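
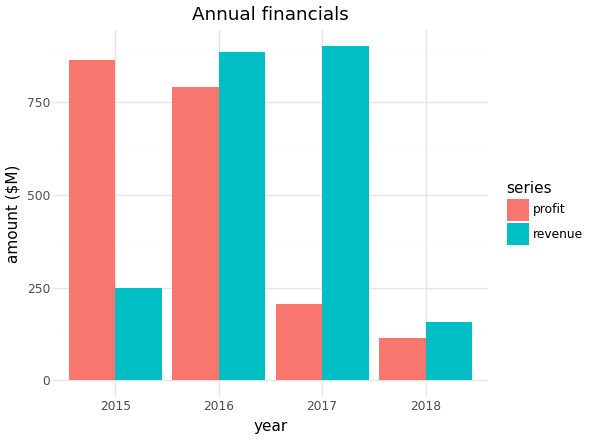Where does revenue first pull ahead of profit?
2016

2015: revenue ≈ 200 vs profit ≈ 900 (not yet); 2016: revenue ≈ 900 vs profit ≈ 800 (first crossover).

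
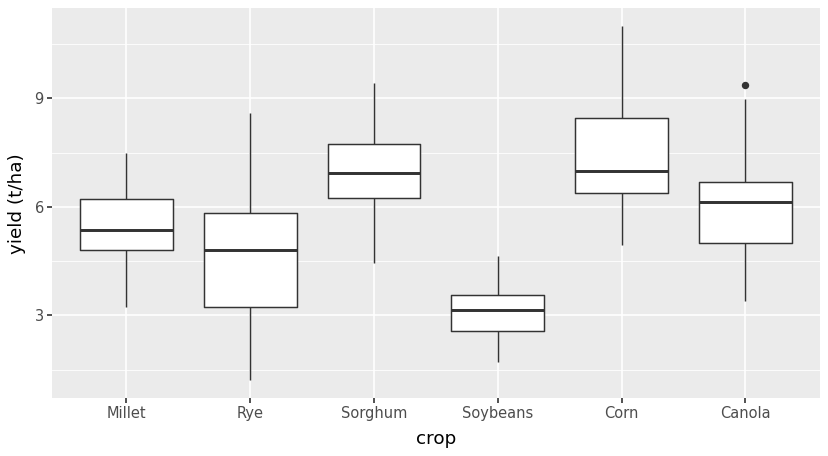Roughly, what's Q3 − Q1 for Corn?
Q3 ≈ 8.5, Q1 ≈ 6.5; IQR ≈ 2.0.

≈ 2.0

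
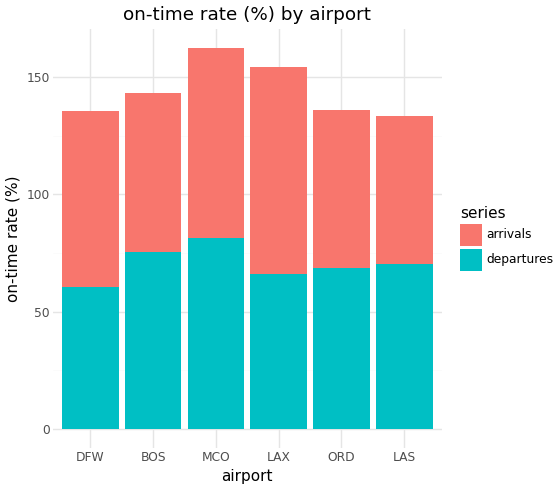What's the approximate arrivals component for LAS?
≈ 60

arrivals top ≈ 140, bottom ≈ 80; segment ≈ 60.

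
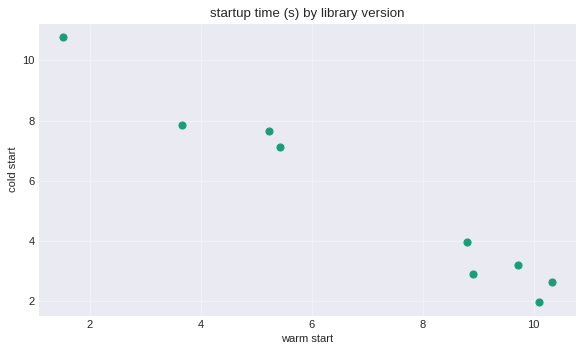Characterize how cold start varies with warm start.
negative, strong

Points are negatively correlated; strong (|r| ≈ 1.0).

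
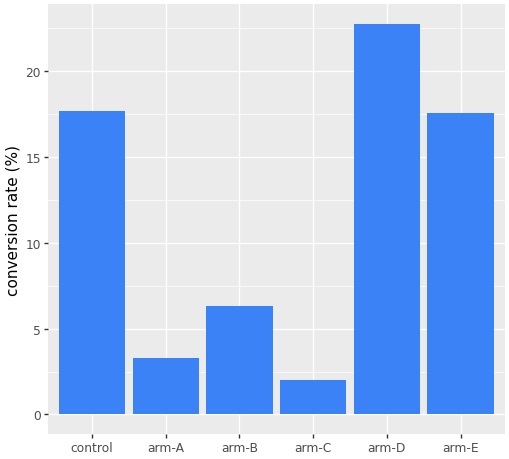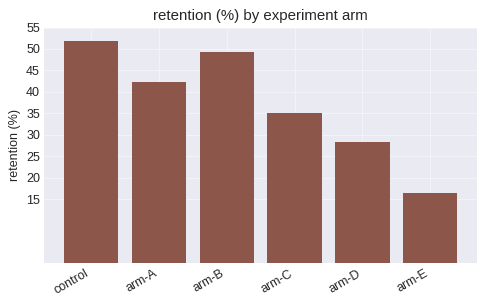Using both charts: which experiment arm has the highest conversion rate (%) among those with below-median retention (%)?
Chart 2 median retention (%) ≈ 40; below-median experiment arms: arm-C, arm-D, arm-E. Among those, arm-D has the highest conversion rate (%) (≈ 25).

arm-D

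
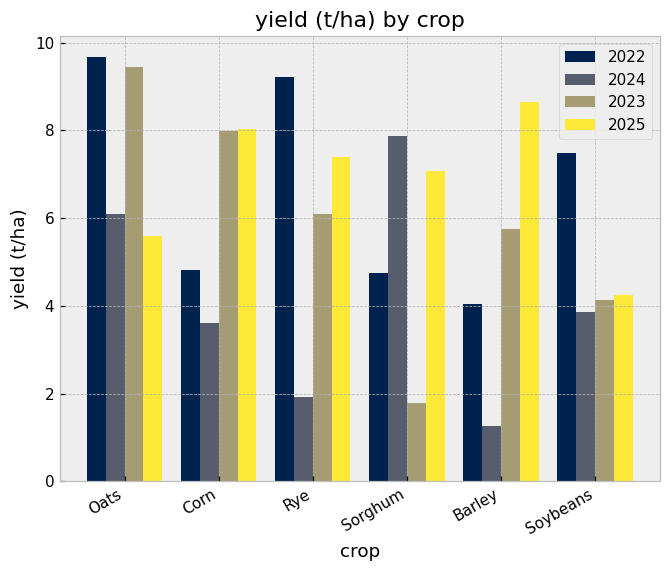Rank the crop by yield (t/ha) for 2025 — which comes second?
Top 3 for 2025: Barley ≈ 9, Corn ≈ 8, Rye ≈ 7.

Corn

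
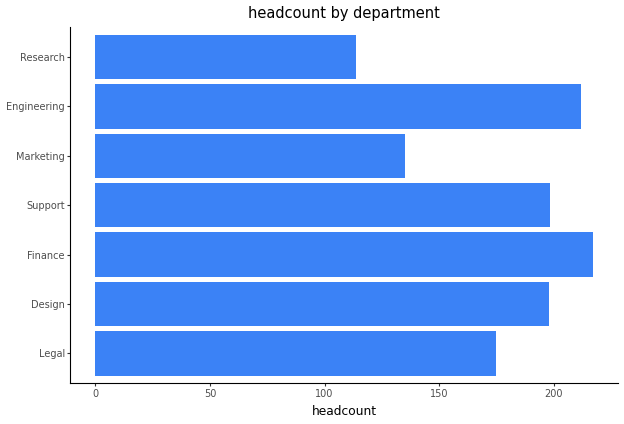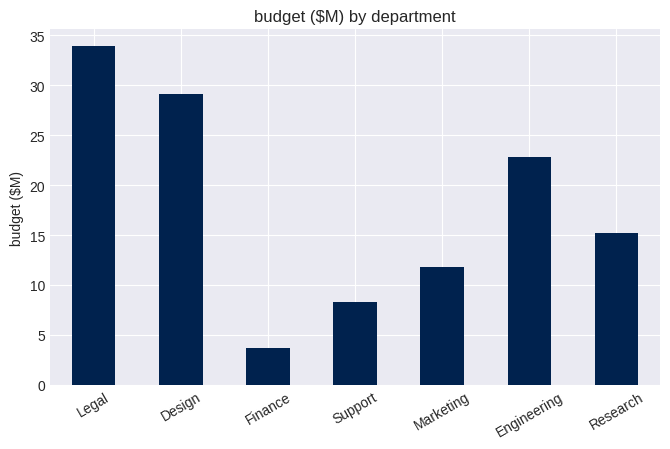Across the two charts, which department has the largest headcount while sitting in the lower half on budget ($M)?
Chart 2 median budget ($M) ≈ 15; below-median departments: Finance, Support, Marketing. Among those, Finance has the highest headcount (≈ 220).

Finance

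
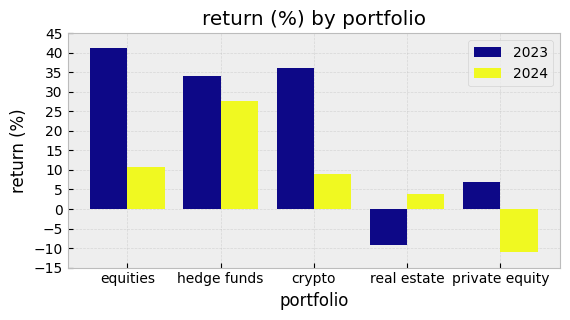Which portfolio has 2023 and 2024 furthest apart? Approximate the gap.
equities, ≈ 30 %

equities: 2023 ≈ 40, 2024 ≈ 10 → gap ≈ 30. Next-largest (crypto) is only ≈ 25.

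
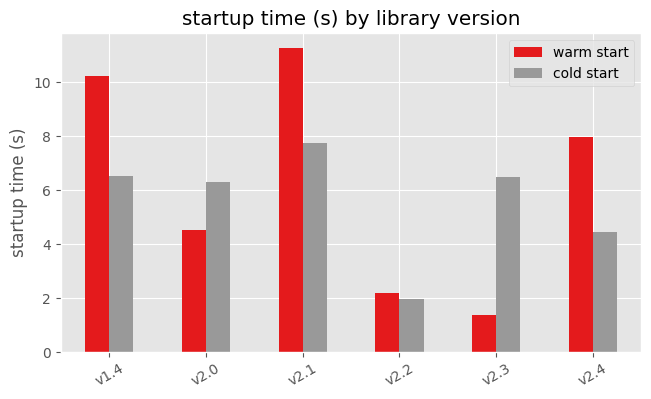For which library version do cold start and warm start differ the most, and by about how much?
v2.3, ≈ 5 s

v2.3: cold start ≈ 6, warm start ≈ 1 → gap ≈ 5. Next-largest (v1.4) is only ≈ 3.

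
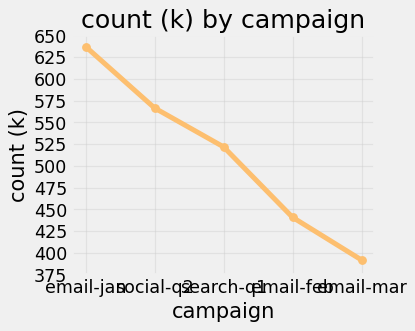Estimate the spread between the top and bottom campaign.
≈ 225

Max email-jan ≈ 625, min email-mar ≈ 400; range ≈ 225.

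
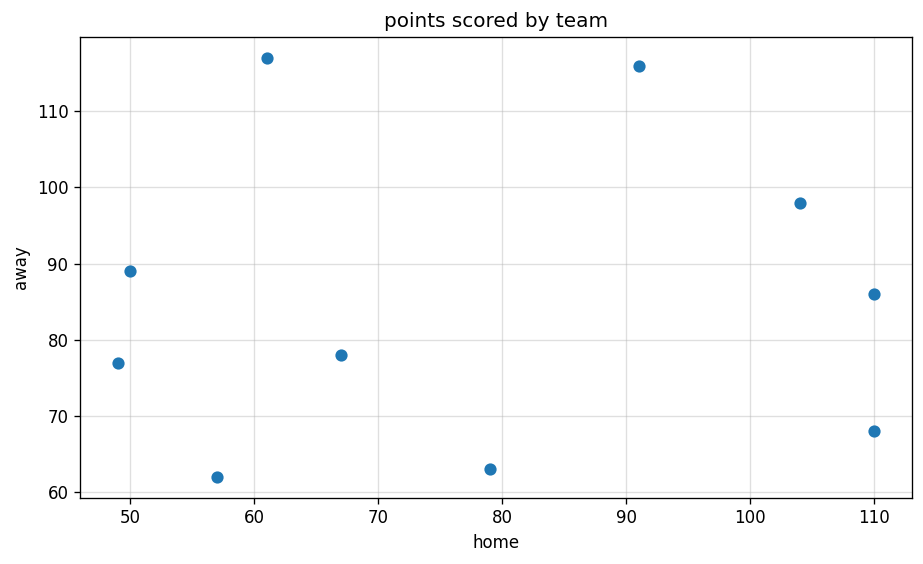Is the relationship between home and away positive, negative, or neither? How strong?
Points are roughly uncorrelated; weak (|r| ≈ 0.1).

no clear correlation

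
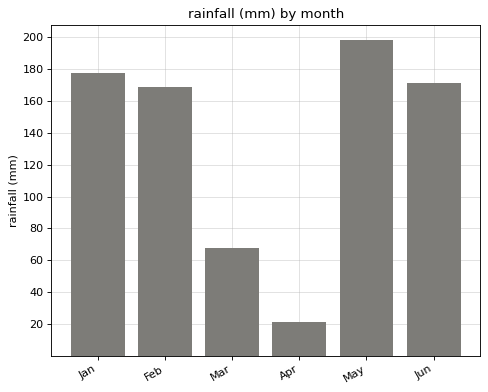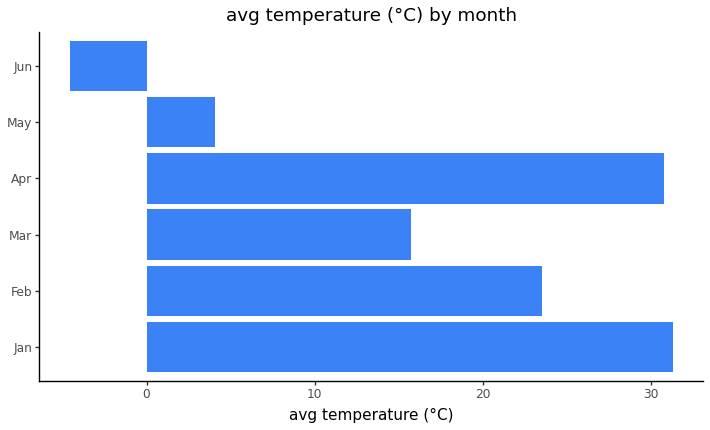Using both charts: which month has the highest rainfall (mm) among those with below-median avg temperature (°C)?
May

Chart 2 median avg temperature (°C) ≈ 20; below-median months: Mar, May, Jun. Among those, May has the highest rainfall (mm) (≈ 200).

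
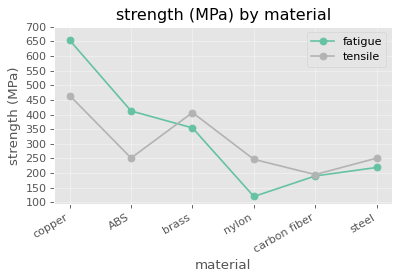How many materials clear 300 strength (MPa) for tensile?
Above 300: copper, brass.

2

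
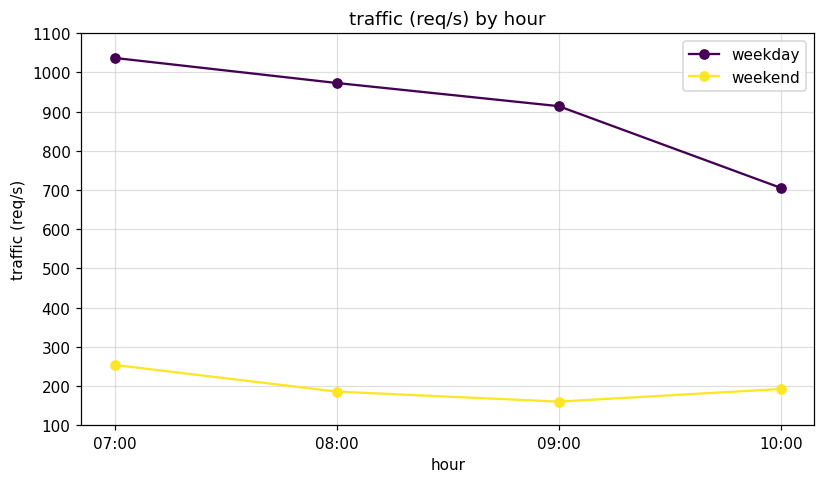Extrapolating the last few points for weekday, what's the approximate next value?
Last three: 1000, 900, 700 → slope ≈ -150/step → next ≈ 550.

≈ 550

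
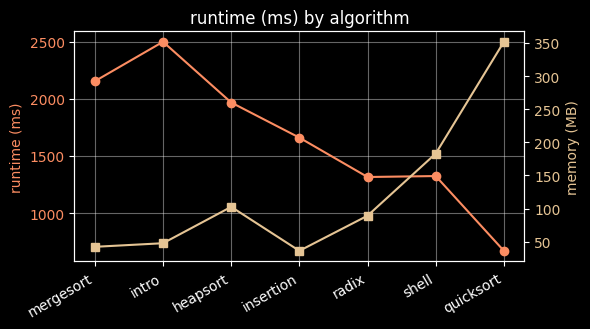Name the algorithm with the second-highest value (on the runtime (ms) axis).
mergesort

Top 3 (on the runtime (ms) axis): intro ≈ 2400, mergesort ≈ 2200, heapsort ≈ 2000.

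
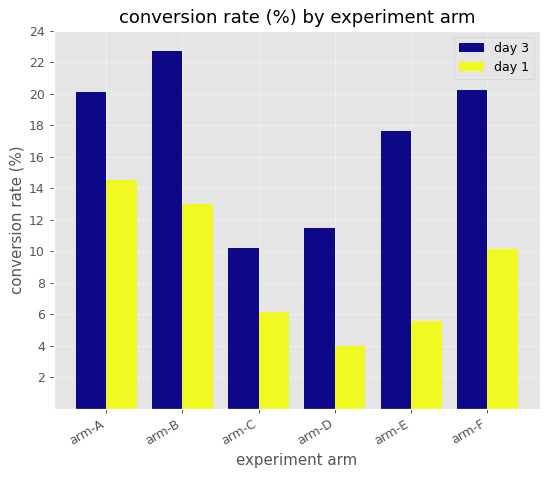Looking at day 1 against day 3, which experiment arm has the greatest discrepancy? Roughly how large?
arm-E: day 1 ≈ 6, day 3 ≈ 18 → gap ≈ 12. Next-largest (arm-F) is only ≈ 10.

arm-E, ≈ 12 %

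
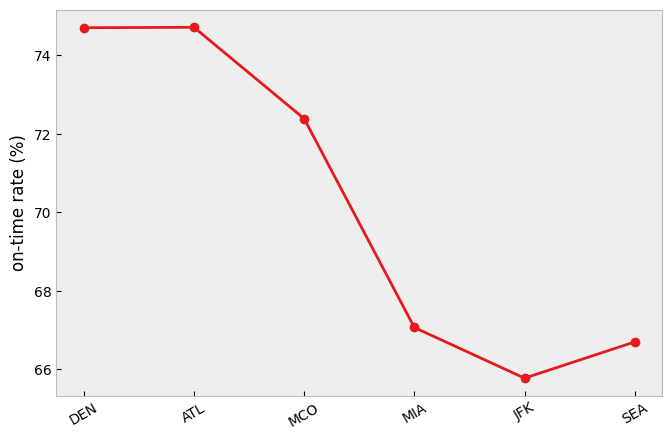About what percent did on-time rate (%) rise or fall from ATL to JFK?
≈ -12%

ATL ≈ 75, JFK ≈ 66; (66 − 75) / 75 ≈ -12%.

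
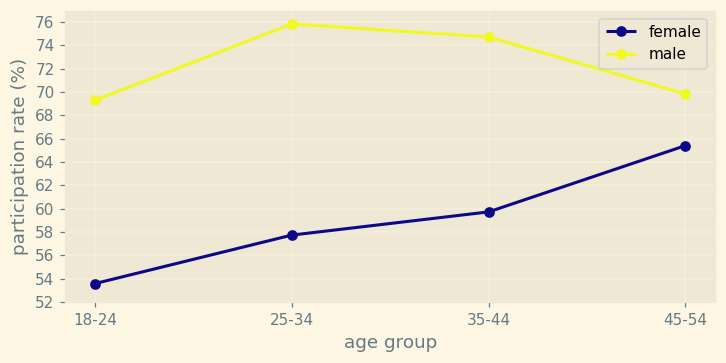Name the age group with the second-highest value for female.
Top 3 for female: 45-54 ≈ 66, 35-44 ≈ 60, 25-34 ≈ 58.

35-44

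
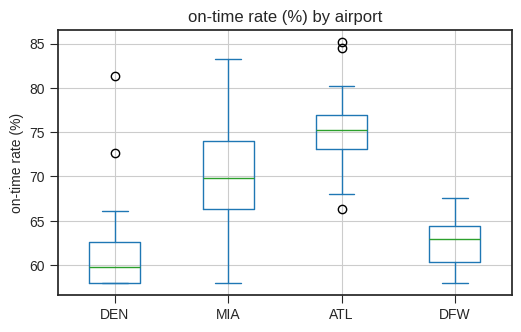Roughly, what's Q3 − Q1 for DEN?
≈ 4

Q3 ≈ 62, Q1 ≈ 58; IQR ≈ 4.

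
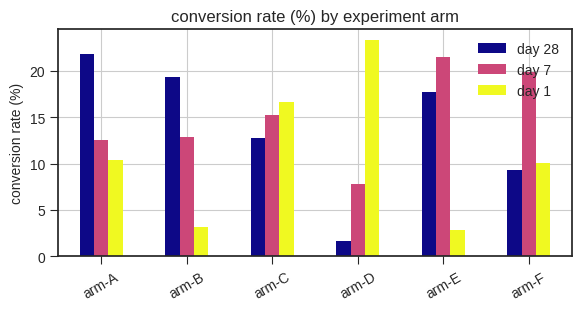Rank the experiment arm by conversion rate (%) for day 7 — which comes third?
arm-C

Top 4 for day 7: arm-E ≈ 22, arm-F ≈ 20, arm-C ≈ 16, arm-B ≈ 12.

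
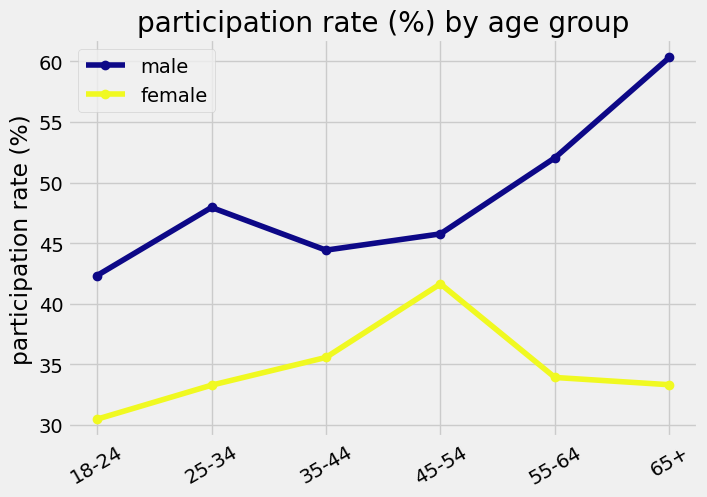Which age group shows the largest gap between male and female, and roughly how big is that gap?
65+: male ≈ 60, female ≈ 35 → gap ≈ 25. Next-largest (55-64) is only ≈ 15.

65+, ≈ 25 %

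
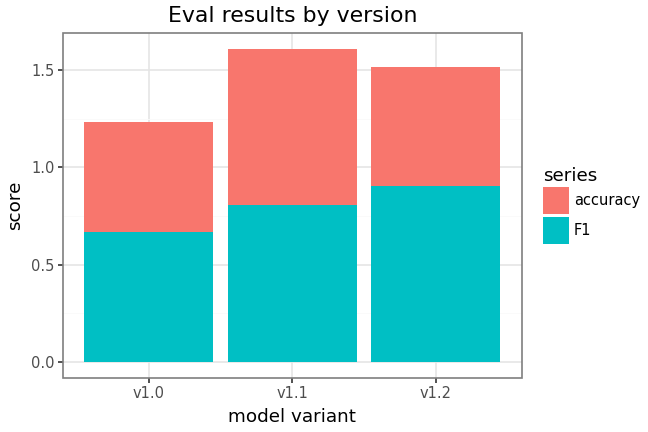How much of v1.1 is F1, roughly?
F1 top ≈ 0.8, bottom ≈ 0.0; segment ≈ 0.8.

≈ 0.8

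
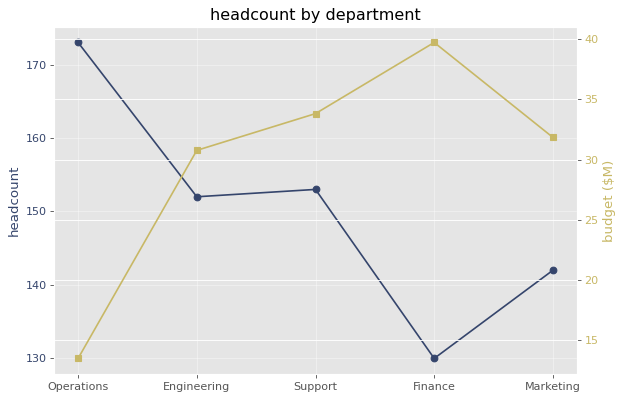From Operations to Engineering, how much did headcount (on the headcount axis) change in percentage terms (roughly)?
Operations ≈ 175, Engineering ≈ 150; (150 − 175) / 175 ≈ -14.3%.

≈ -14.3%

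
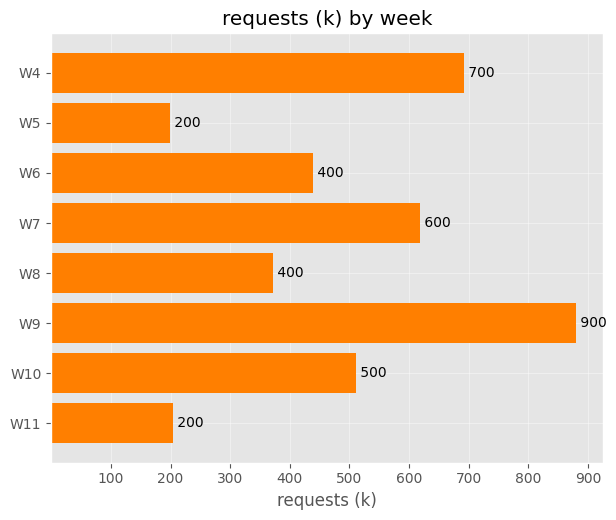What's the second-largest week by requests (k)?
W4

Top 3: W9 ≈ 900, W4 ≈ 700, W7 ≈ 600.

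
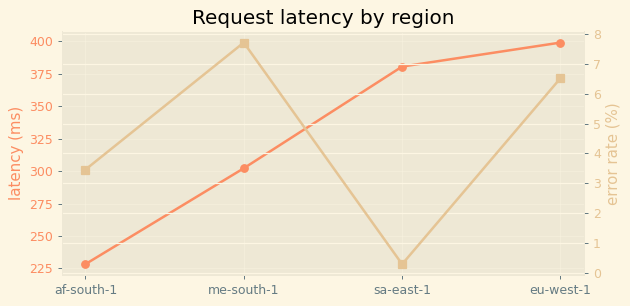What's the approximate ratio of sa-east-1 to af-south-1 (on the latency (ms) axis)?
≈ 1.73×

sa-east-1 ≈ 380, af-south-1 ≈ 220; 380/220 ≈ 1.73.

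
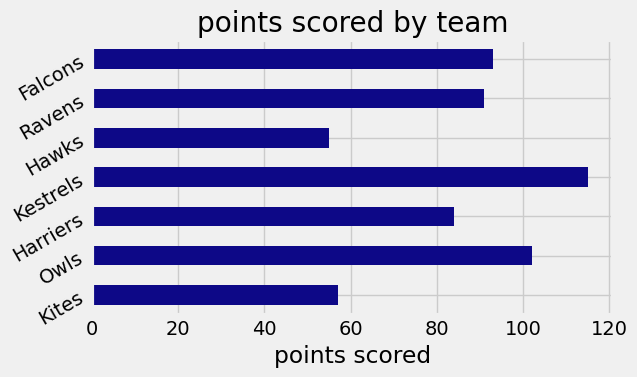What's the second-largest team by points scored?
Top 3: Kestrels ≈ 120, Owls ≈ 100, Falcons ≈ 90.

Owls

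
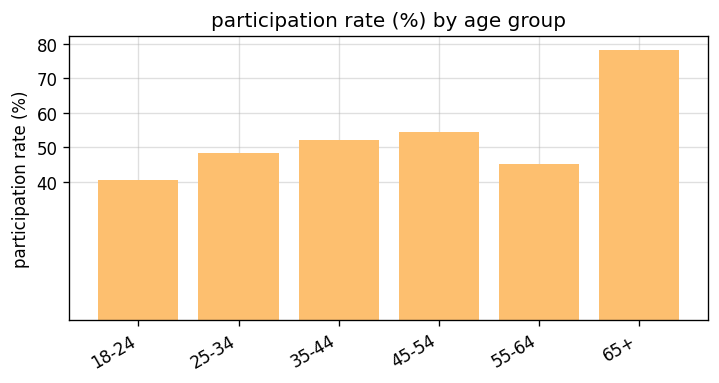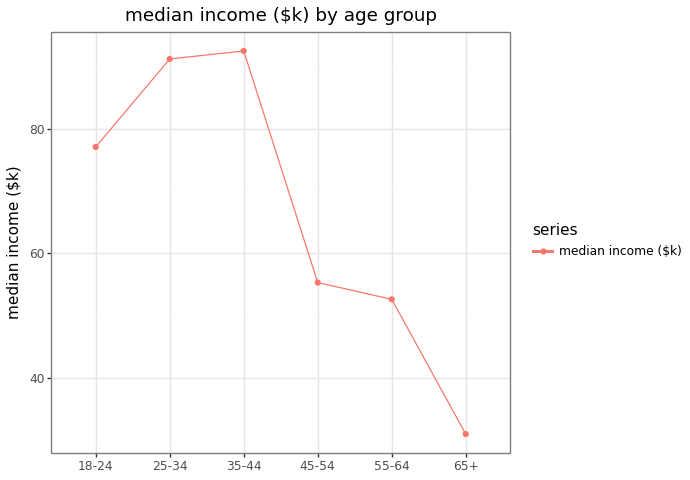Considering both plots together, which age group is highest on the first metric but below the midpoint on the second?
65+

Chart 2 median median income ($k) ≈ 70; below-median age groups: 45-54, 55-64, 65+. Among those, 65+ has the highest participation rate (%) (≈ 80).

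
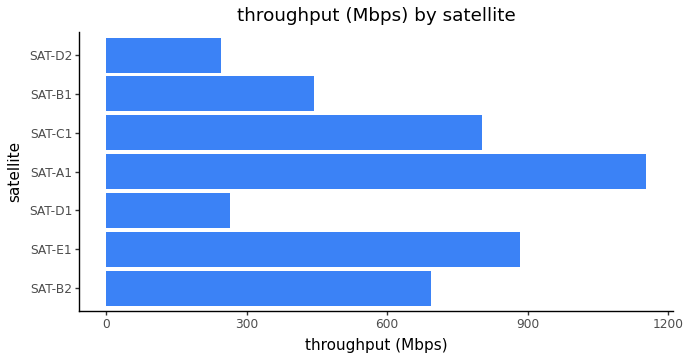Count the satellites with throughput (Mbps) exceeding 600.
4

Above 600: SAT-B2, SAT-E1, SAT-A1, SAT-C1.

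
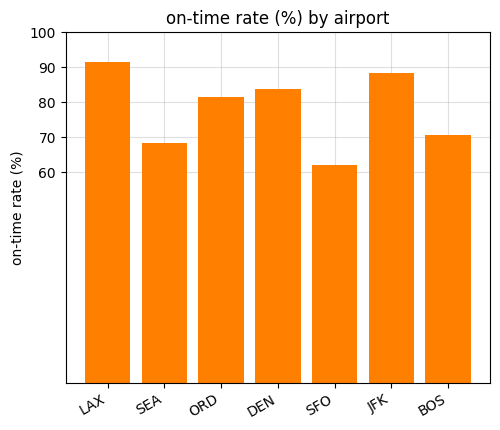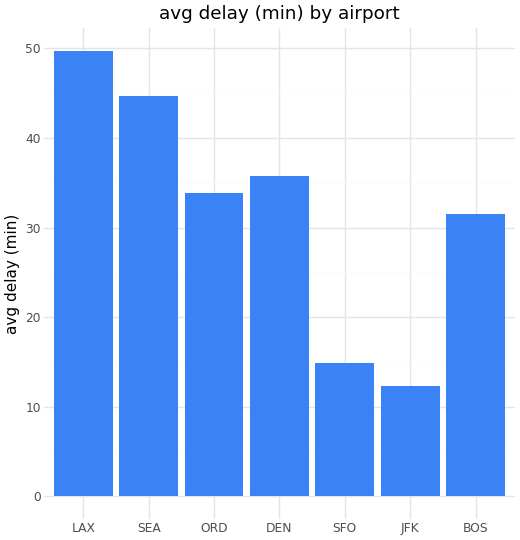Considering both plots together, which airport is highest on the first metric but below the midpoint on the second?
JFK

Chart 2 median avg delay (min) ≈ 35; below-median airports: SFO, JFK, BOS. Among those, JFK has the highest on-time rate (%) (≈ 90).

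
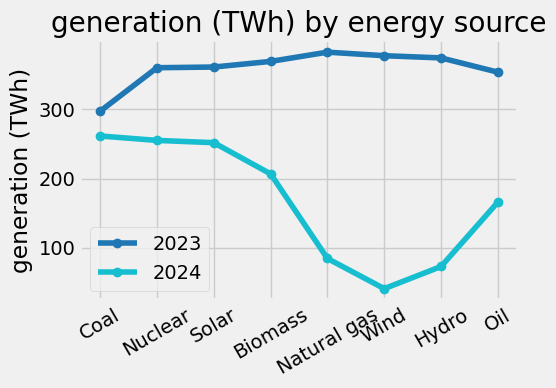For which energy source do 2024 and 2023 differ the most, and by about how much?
Wind, ≈ 350 TWh

Wind: 2024 ≈ 50, 2023 ≈ 400 → gap ≈ 350. Next-largest (Hydro) is only ≈ 300.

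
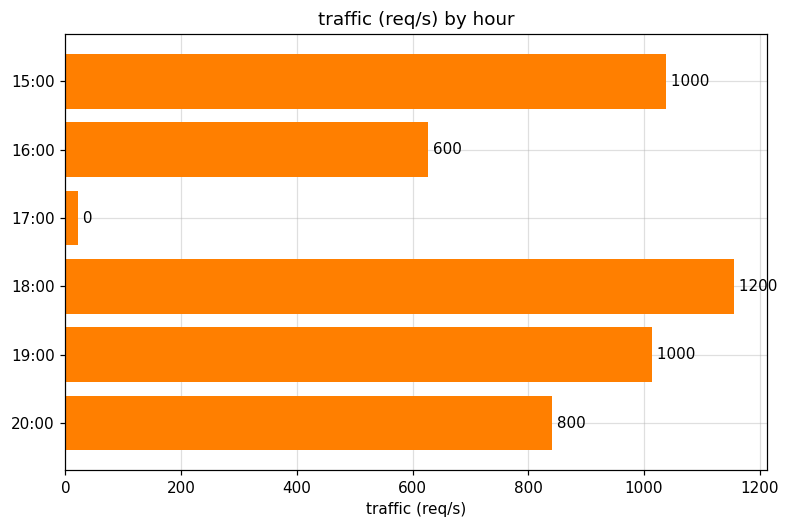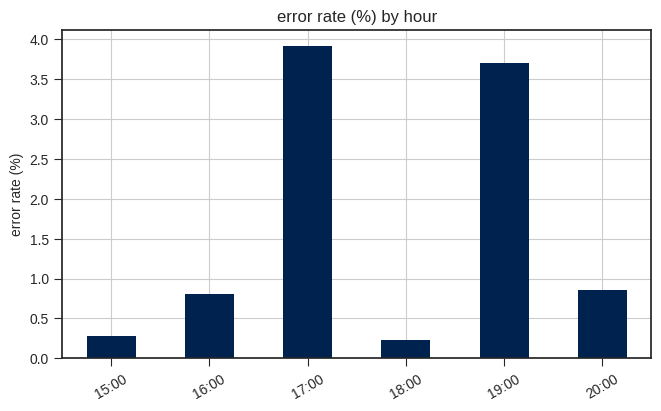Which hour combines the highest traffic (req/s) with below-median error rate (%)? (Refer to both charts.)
Chart 2 median error rate (%) ≈ 1; below-median hours: 15:00, 16:00, 18:00. Among those, 18:00 has the highest traffic (req/s) (≈ 1200).

18:00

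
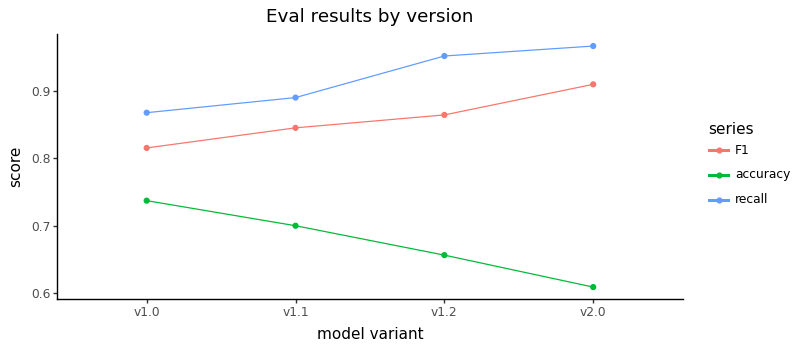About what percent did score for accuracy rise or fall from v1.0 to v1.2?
v1.0 ≈ 0.75, v1.2 ≈ 0.65; (0.65 − 0.75) / 0.75 ≈ -13.3%.

≈ -13.3%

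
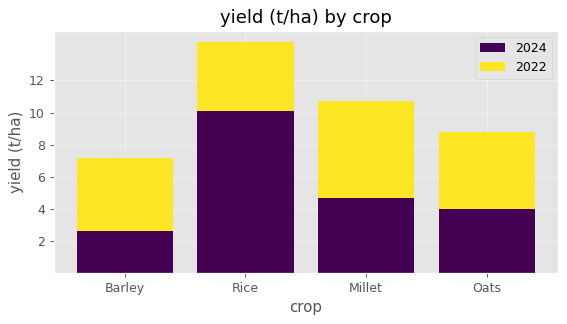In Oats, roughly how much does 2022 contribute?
≈ 4

2022 top ≈ 8, bottom ≈ 4; segment ≈ 4.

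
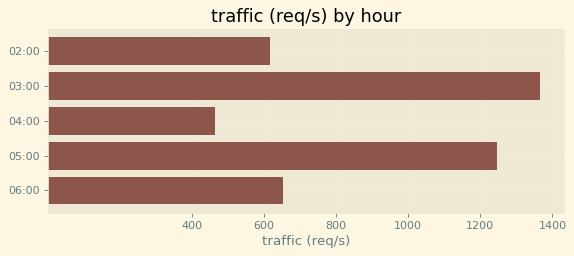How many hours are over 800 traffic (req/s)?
Above 800: 03:00, 05:00.

2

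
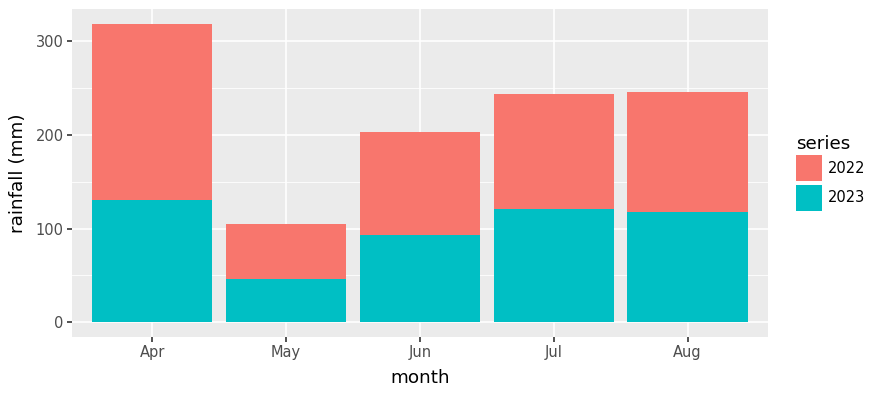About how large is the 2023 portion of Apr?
2023 top ≈ 150, bottom ≈ 0; segment ≈ 150.

≈ 150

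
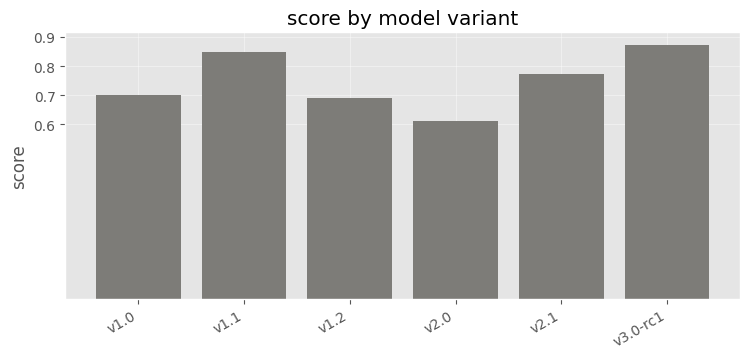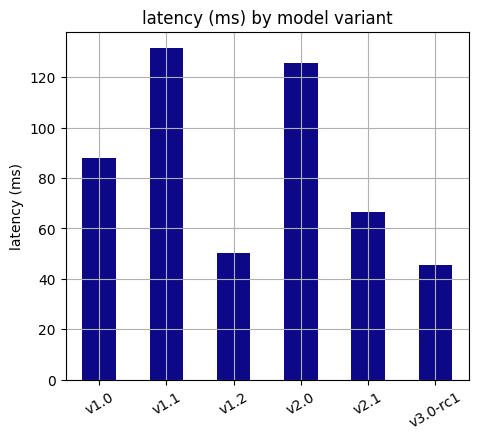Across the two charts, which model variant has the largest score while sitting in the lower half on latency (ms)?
v3.0-rc1

Chart 2 median latency (ms) ≈ 80; below-median model variants: v1.2, v2.1, v3.0-rc1. Among those, v3.0-rc1 has the highest score (≈ 0.9).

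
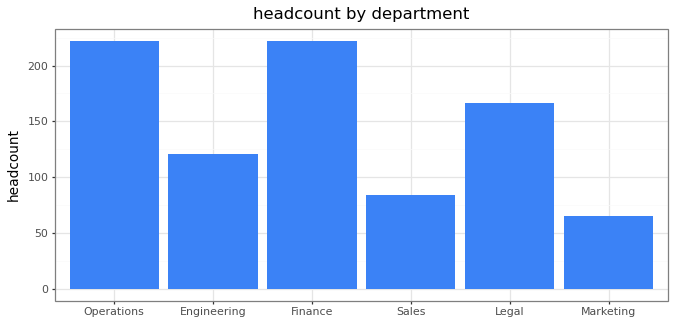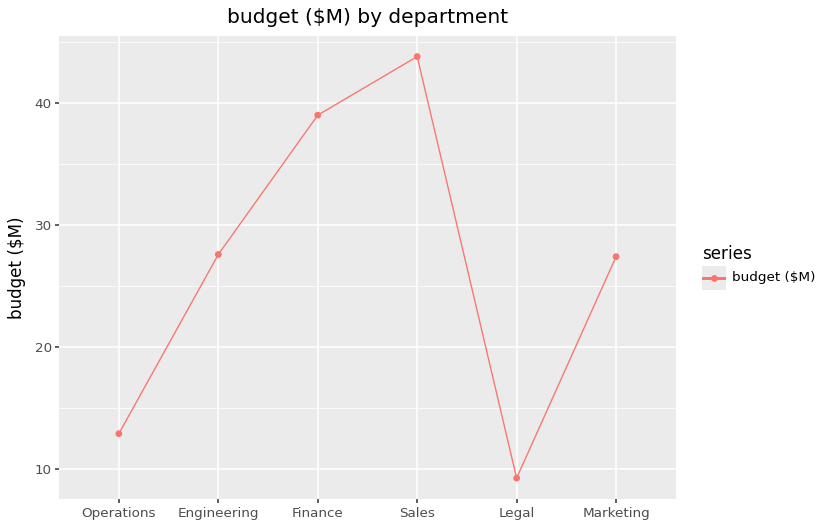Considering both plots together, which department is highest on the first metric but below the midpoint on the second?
Chart 2 median budget ($M) ≈ 30; below-median departments: Operations, Legal, Marketing. Among those, Operations has the highest headcount (≈ 225).

Operations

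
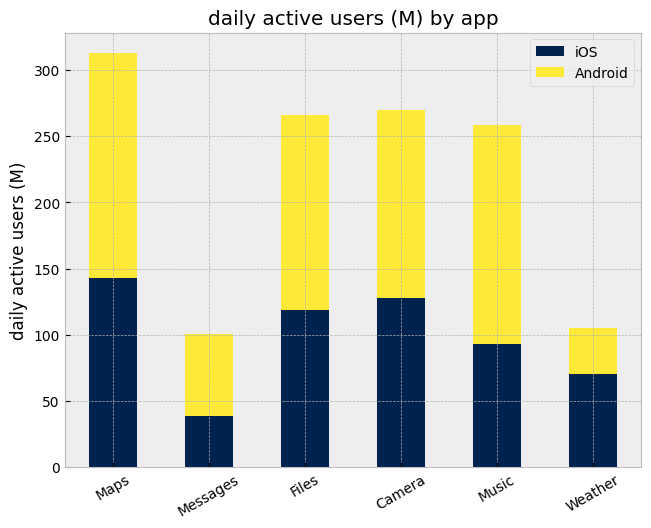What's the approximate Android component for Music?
≈ 150

Android top ≈ 250, bottom ≈ 100; segment ≈ 150.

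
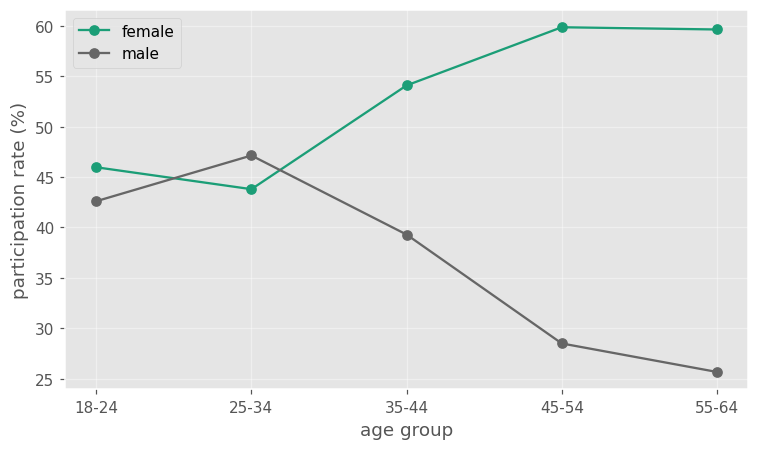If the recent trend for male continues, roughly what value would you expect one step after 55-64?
≈ 17.5

Last three: 40, 30, 25 → slope ≈ -7.5/step → next ≈ 17.5.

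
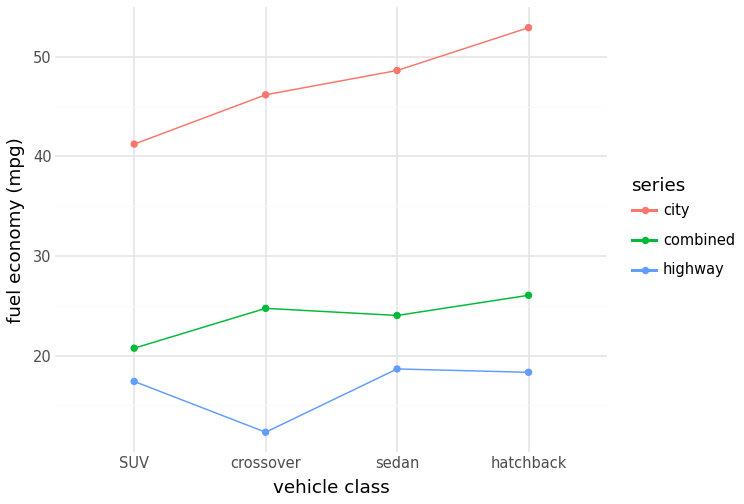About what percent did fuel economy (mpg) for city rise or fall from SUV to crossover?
≈ +12.5%

SUV ≈ 40, crossover ≈ 45; (45 − 40) / 40 ≈ +12.5%.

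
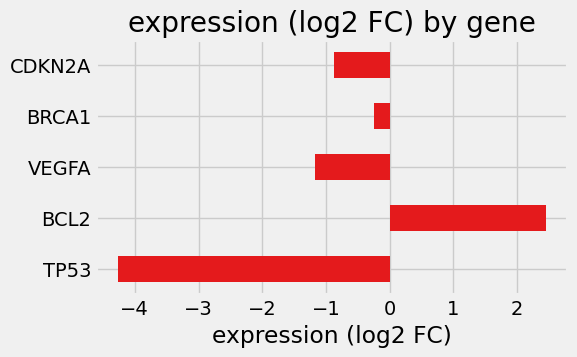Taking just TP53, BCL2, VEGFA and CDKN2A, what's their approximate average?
(-4 + 2 + -1 + -1) / 4 ≈ -1.

≈ -1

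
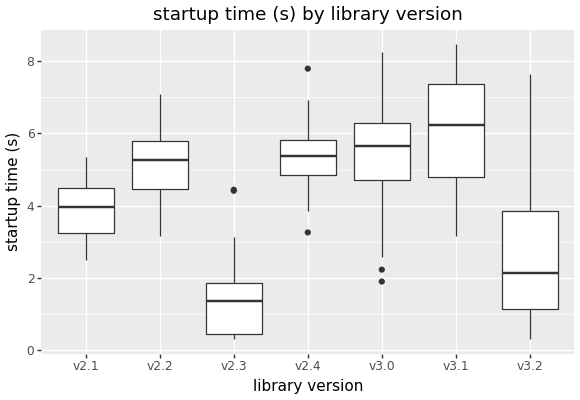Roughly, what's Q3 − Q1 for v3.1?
≈ 2.5

Q3 ≈ 7.5, Q1 ≈ 5.0; IQR ≈ 2.5.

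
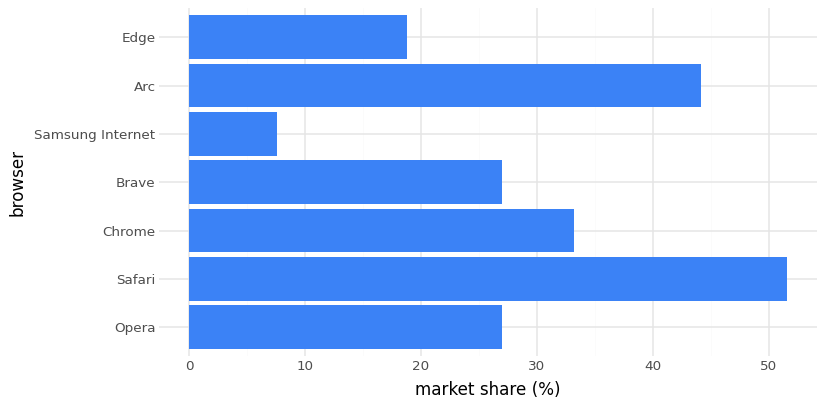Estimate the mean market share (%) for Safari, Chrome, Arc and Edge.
≈ 38

(50 + 35 + 45 + 20) / 4 ≈ 38.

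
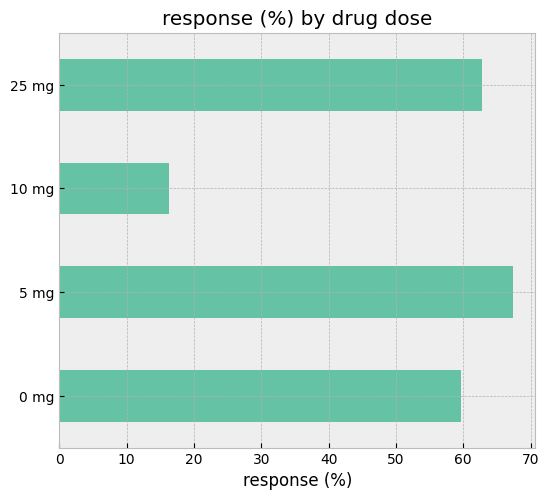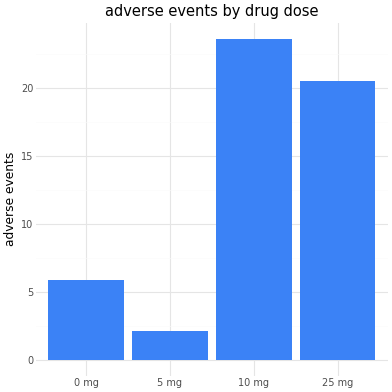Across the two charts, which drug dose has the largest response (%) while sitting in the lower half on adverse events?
5 mg

Chart 2 median adverse events ≈ 15; below-median drug doses: 0 mg, 5 mg. Among those, 5 mg has the highest response (%) (≈ 70).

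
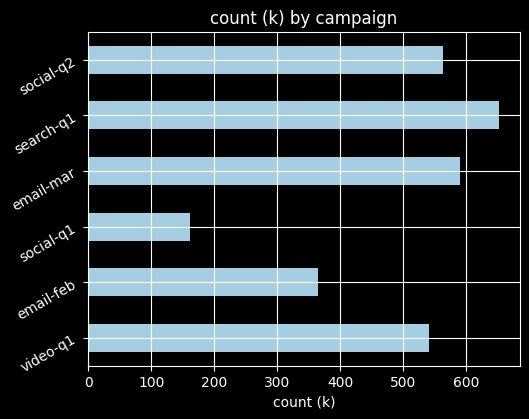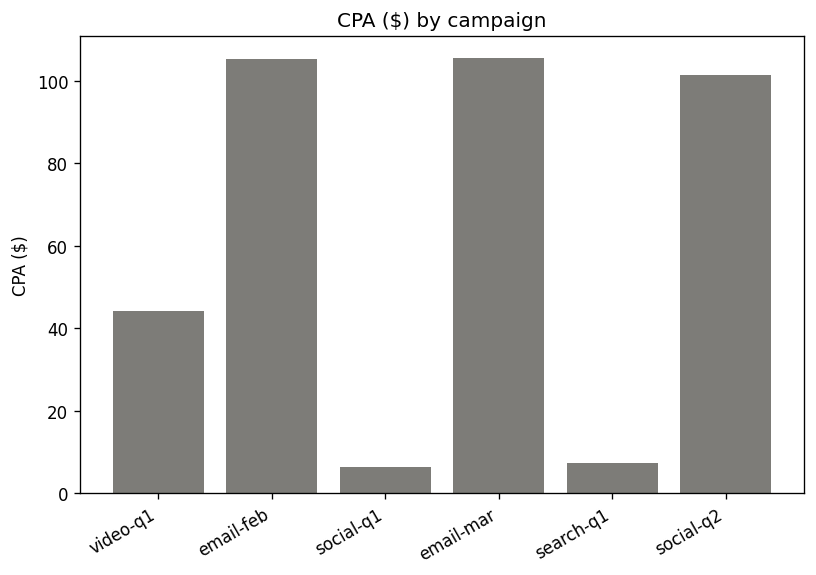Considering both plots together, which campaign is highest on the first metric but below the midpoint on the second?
Chart 2 median CPA ($) ≈ 70; below-median campaigns: video-q1, social-q1, search-q1. Among those, search-q1 has the highest count (k) (≈ 700).

search-q1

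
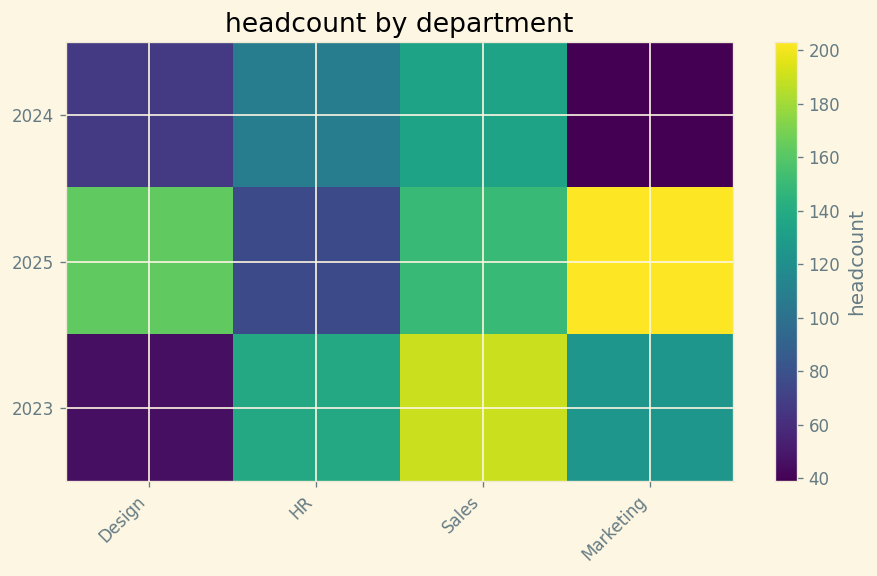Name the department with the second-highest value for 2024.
Top 3 for 2024: Sales ≈ 140, HR ≈ 100, Design ≈ 60.

HR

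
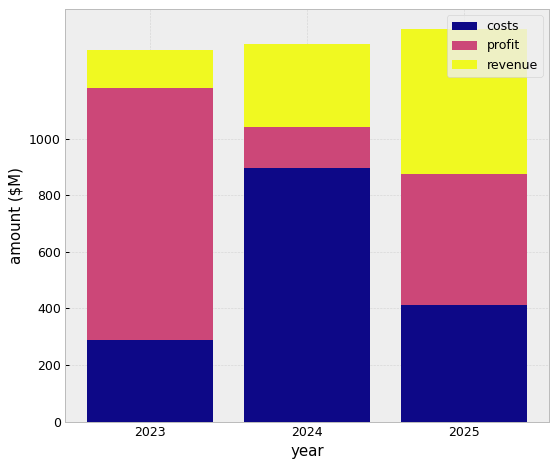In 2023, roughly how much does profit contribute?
≈ 1000

profit top ≈ 1200, bottom ≈ 200; segment ≈ 1000.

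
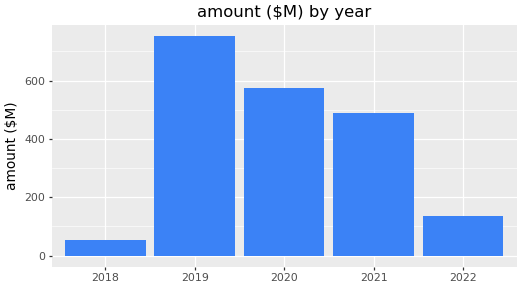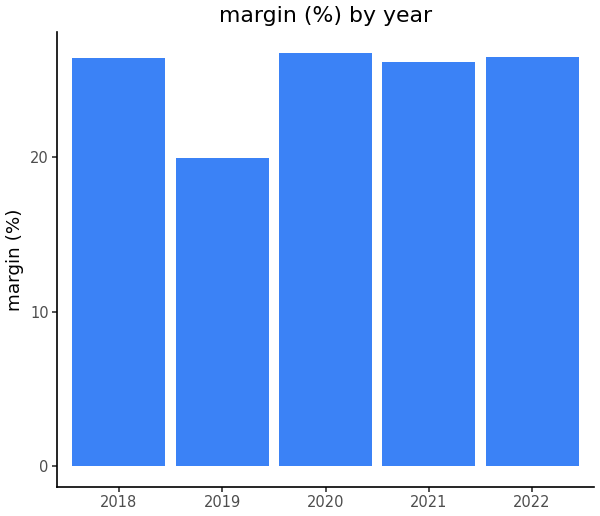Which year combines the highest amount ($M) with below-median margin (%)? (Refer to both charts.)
2019

Chart 2 median margin (%) ≈ 25; below-median years: 2019, 2021. Among those, 2019 has the highest amount ($M) (≈ 800).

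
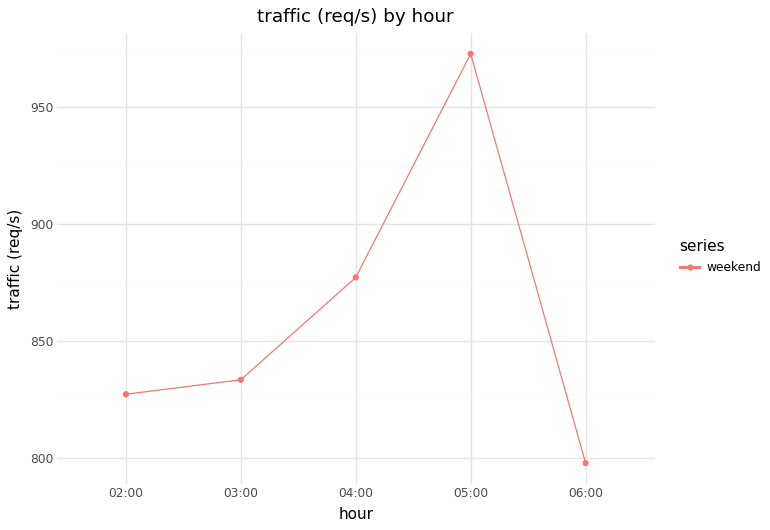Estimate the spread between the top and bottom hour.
≈ 180

Max 05:00 ≈ 980, min 06:00 ≈ 800; range ≈ 180.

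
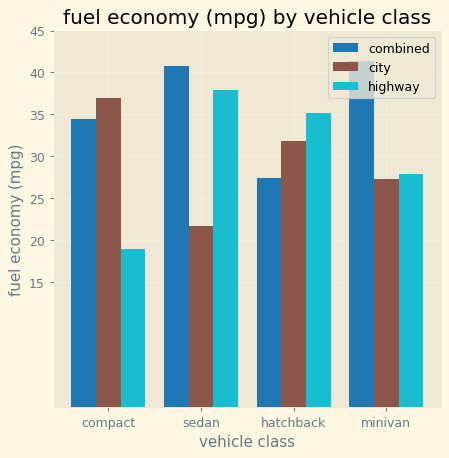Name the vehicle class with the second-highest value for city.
hatchback

Top 3 for city: compact ≈ 35, hatchback ≈ 30, minivan ≈ 25.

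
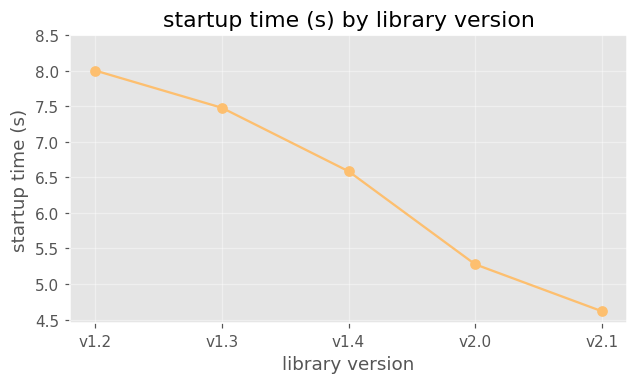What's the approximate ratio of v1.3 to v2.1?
v1.3 ≈ 7.5, v2.1 ≈ 4.5; 7.5/4.5 ≈ 1.67.

≈ 1.67×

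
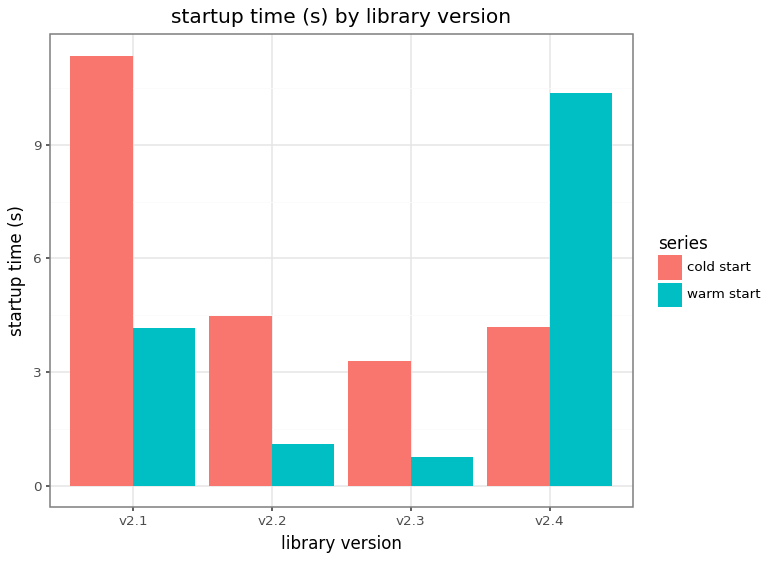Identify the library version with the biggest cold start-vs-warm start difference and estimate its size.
v2.1, ≈ 7 s

v2.1: cold start ≈ 11, warm start ≈ 4 → gap ≈ 7. Next-largest (v2.4) is only ≈ 6.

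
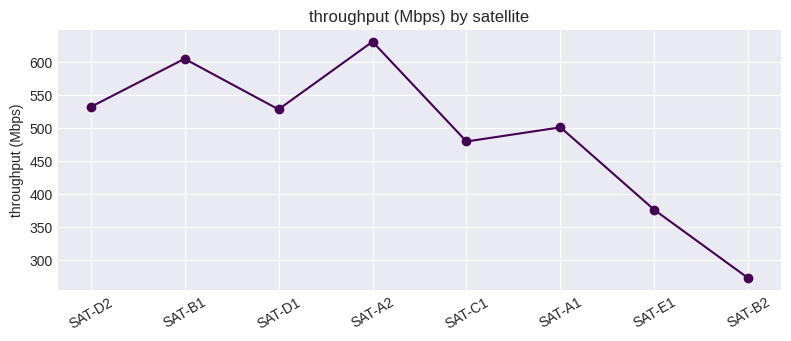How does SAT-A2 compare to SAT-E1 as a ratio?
SAT-A2 ≈ 650, SAT-E1 ≈ 400; 650/400 ≈ 1.62.

≈ 1.62×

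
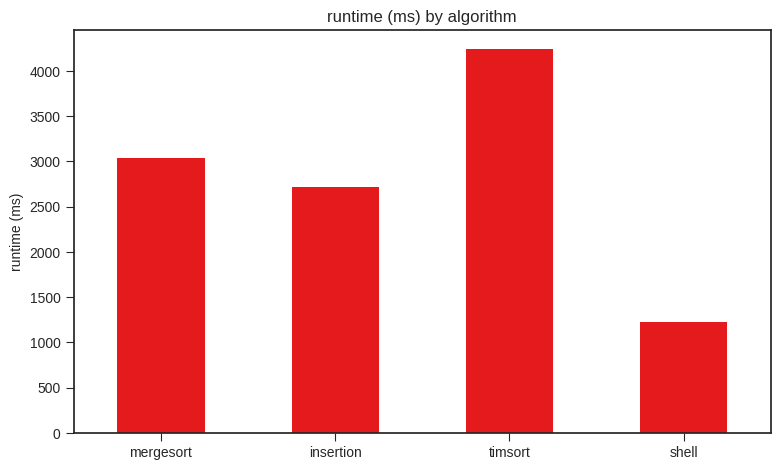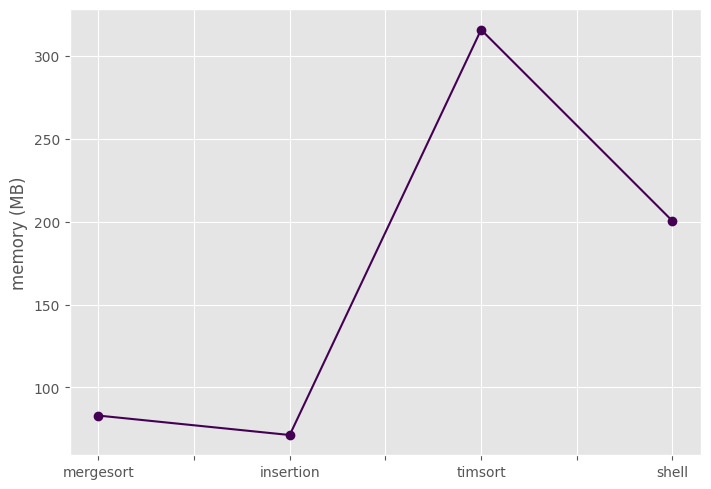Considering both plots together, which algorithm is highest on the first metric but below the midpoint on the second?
Chart 2 median memory (MB) ≈ 150; below-median algorithms: mergesort, insertion. Among those, mergesort has the highest runtime (ms) (≈ 3000).

mergesort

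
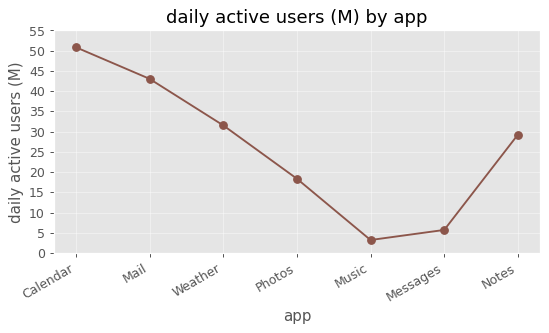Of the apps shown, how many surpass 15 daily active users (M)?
5

Above 15: Calendar, Mail, Weather, Photos, Notes.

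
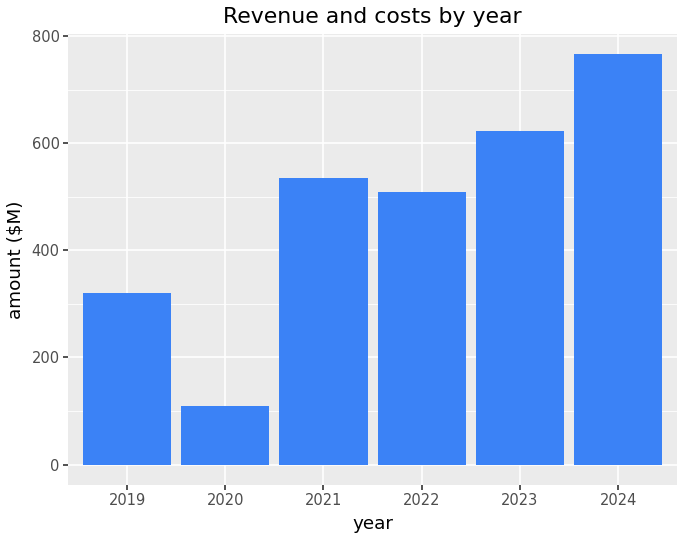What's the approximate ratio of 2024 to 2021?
2024 ≈ 800, 2021 ≈ 500; 800/500 ≈ 1.6.

≈ 1.6×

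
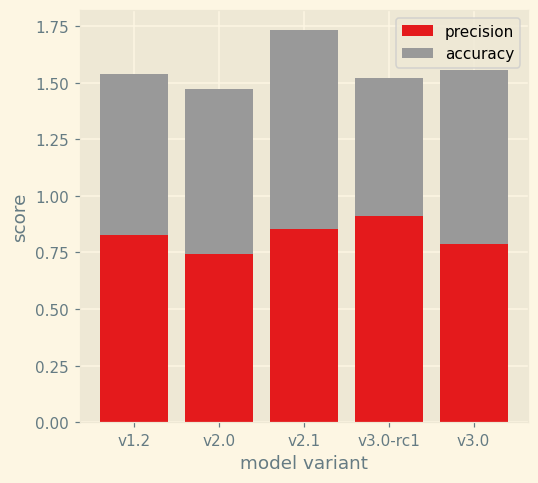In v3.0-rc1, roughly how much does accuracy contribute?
accuracy top ≈ 1.6, bottom ≈ 1.0; segment ≈ 0.6.

≈ 0.6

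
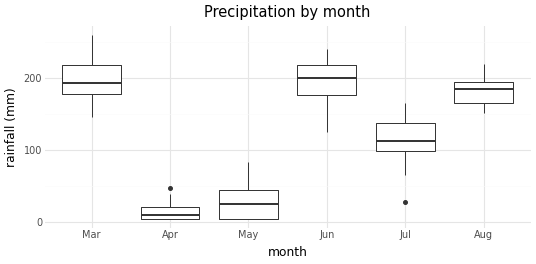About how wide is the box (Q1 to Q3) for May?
Q3 ≈ 40, Q1 ≈ 0; IQR ≈ 40.

≈ 40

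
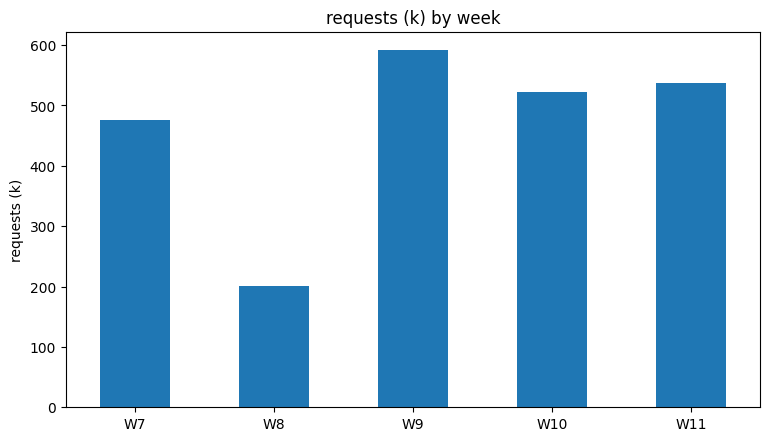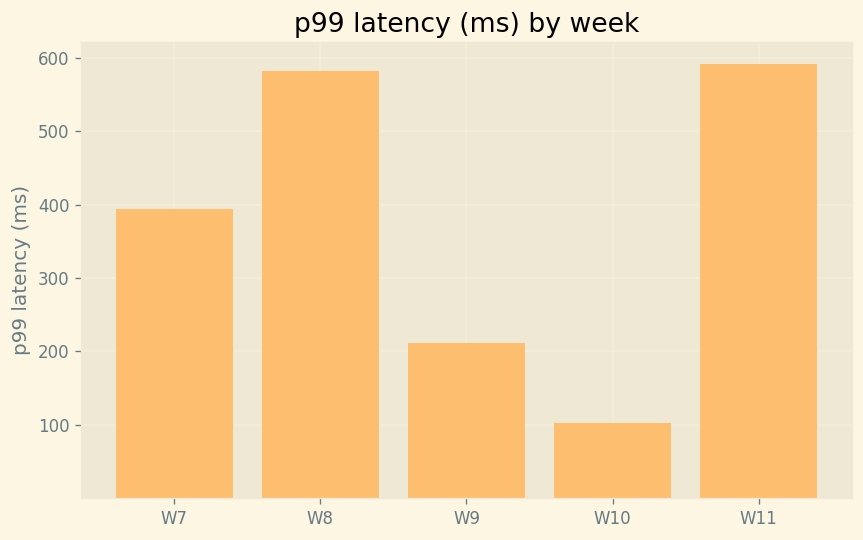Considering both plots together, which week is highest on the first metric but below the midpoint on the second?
W9

Chart 2 median p99 latency (ms) ≈ 400; below-median weeks: W9, W10. Among those, W9 has the highest requests (k) (≈ 600).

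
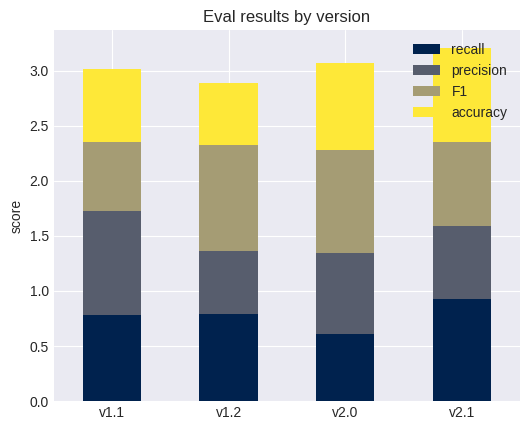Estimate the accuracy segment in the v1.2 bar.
accuracy top ≈ 3.0, bottom ≈ 2.5; segment ≈ 0.5.

≈ 0.5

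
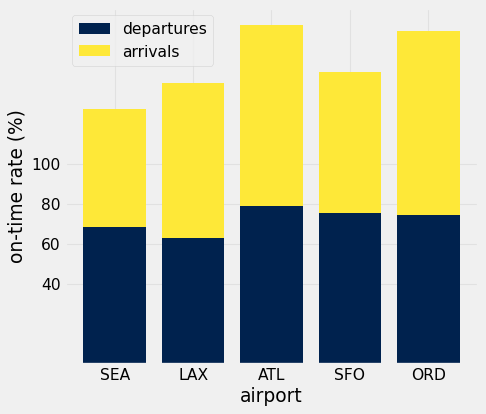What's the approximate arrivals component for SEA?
≈ 60

arrivals top ≈ 120, bottom ≈ 60; segment ≈ 60.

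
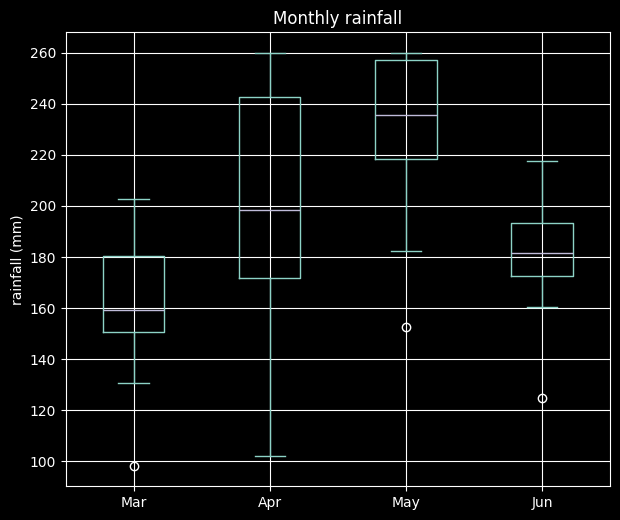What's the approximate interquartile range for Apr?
≈ 70

Q3 ≈ 240, Q1 ≈ 170; IQR ≈ 70.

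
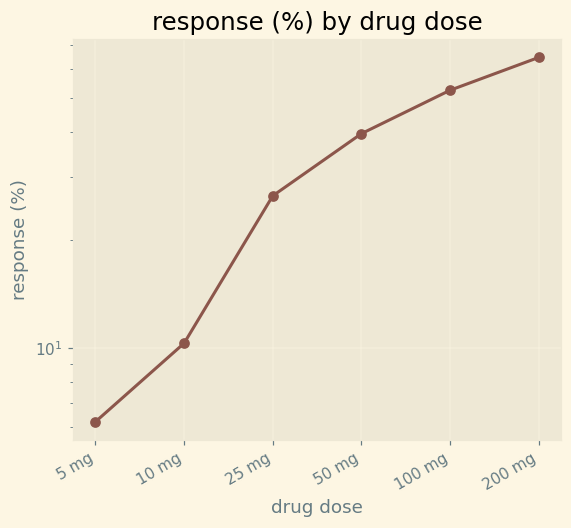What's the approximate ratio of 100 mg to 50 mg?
≈ 1.25×

100 mg ≈ 50, 50 mg ≈ 40; 50/40 ≈ 1.25.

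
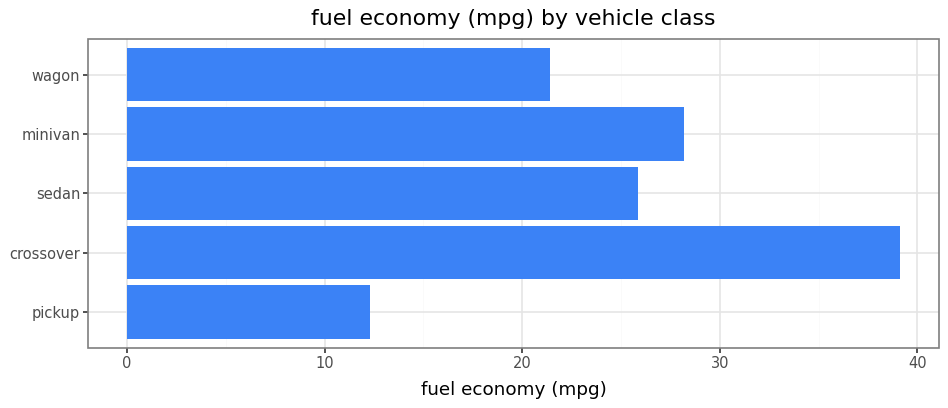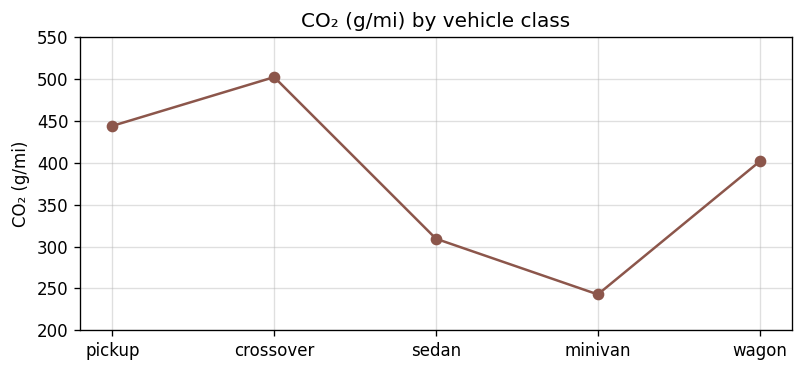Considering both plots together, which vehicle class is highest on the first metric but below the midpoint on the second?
Chart 2 median CO₂ (g/mi) ≈ 400; below-median vehicle classes: sedan, minivan. Among those, minivan has the highest fuel economy (mpg) (≈ 30).

minivan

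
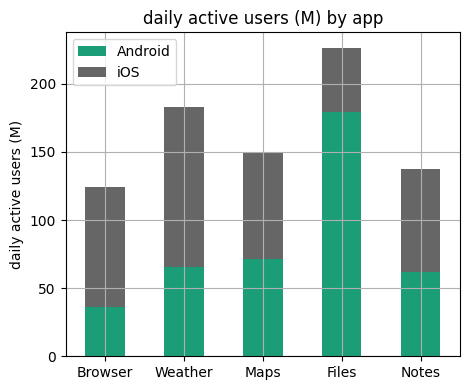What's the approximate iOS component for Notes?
iOS top ≈ 140, bottom ≈ 60; segment ≈ 80.

≈ 80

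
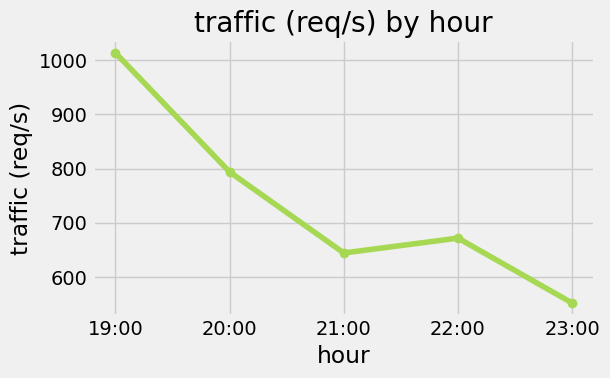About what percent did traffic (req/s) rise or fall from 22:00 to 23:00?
22:00 ≈ 650, 23:00 ≈ 550; (550 − 650) / 650 ≈ -15.4%.

≈ -15.4%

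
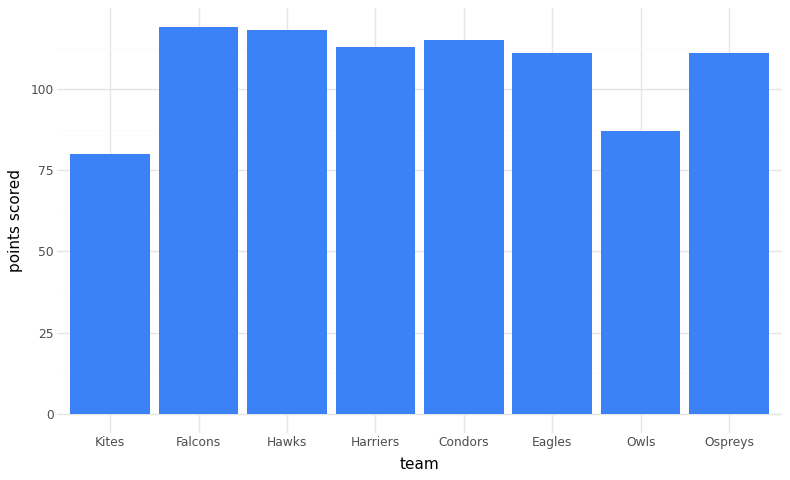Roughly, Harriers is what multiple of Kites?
Harriers ≈ 110, Kites ≈ 80; 110/80 ≈ 1.38.

≈ 1.38×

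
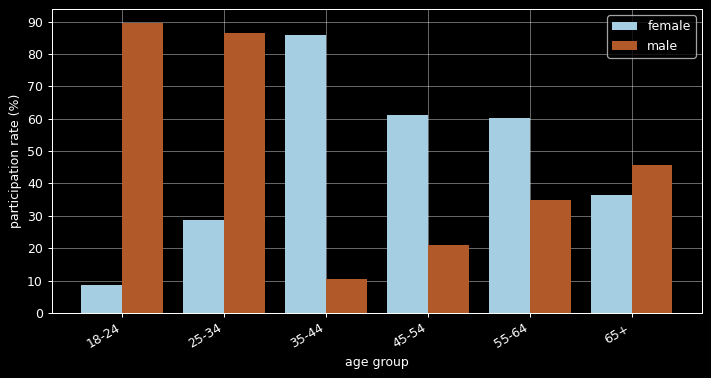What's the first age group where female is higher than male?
35-44

25-34: female ≈ 30 vs male ≈ 90 (not yet); 35-44: female ≈ 90 vs male ≈ 10 (first crossover).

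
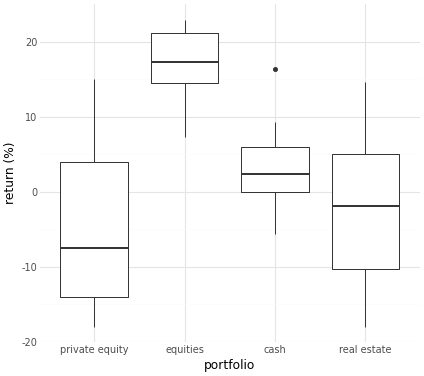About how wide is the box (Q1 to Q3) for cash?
≈ 6

Q3 ≈ 6, Q1 ≈ 0; IQR ≈ 6.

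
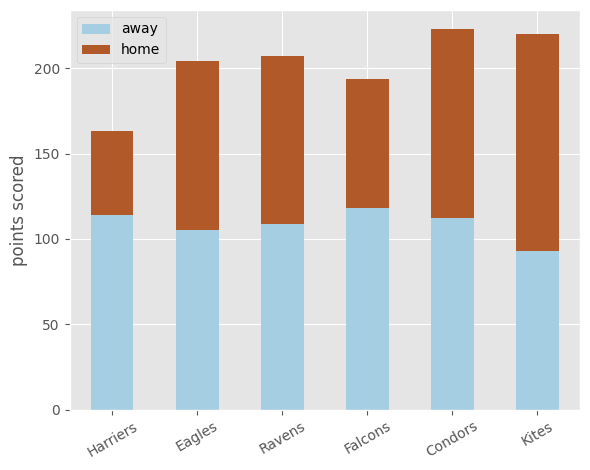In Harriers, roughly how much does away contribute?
≈ 120

away top ≈ 120, bottom ≈ 0; segment ≈ 120.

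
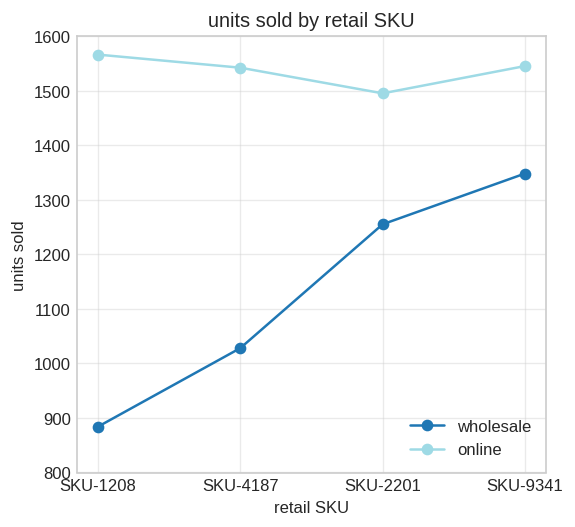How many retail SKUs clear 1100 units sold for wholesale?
2

Above 1100: SKU-2201, SKU-9341.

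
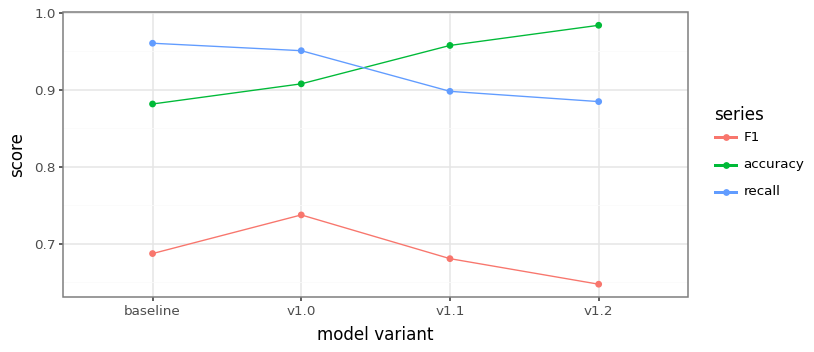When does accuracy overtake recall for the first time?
v1.0: accuracy ≈ 0.90 vs recall ≈ 0.95 (not yet); v1.1: accuracy ≈ 0.95 vs recall ≈ 0.90 (first crossover).

v1.1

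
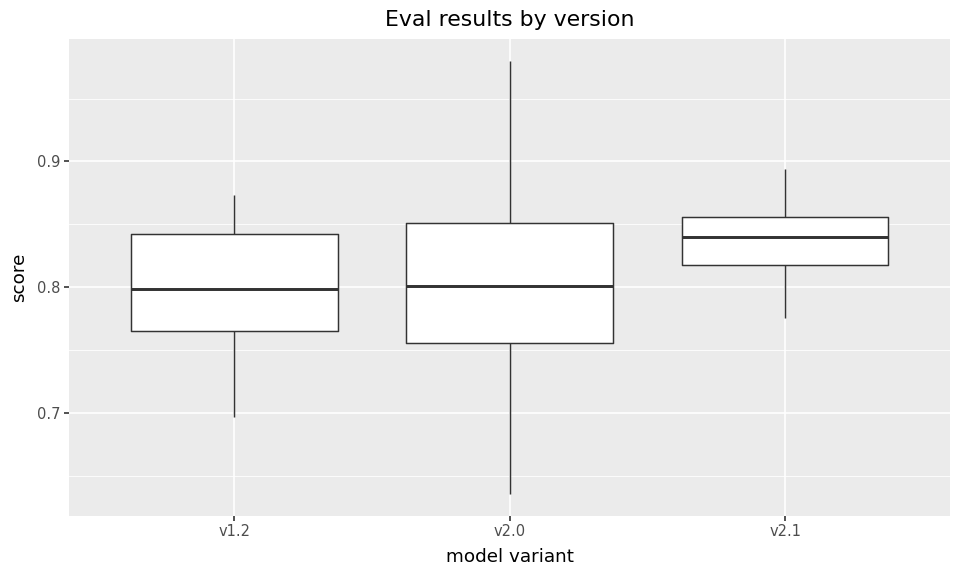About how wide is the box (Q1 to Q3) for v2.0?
Q3 ≈ 0.85, Q1 ≈ 0.76; IQR ≈ 0.09.

≈ 0.09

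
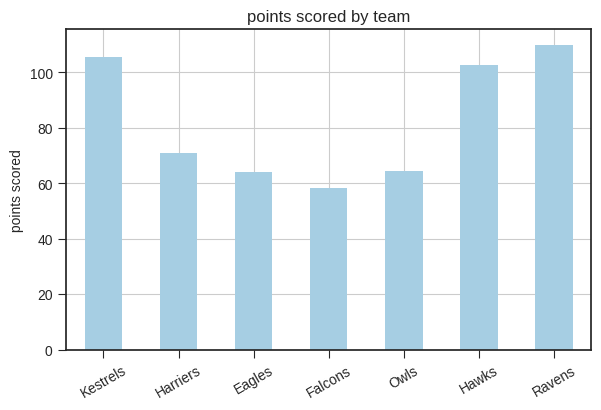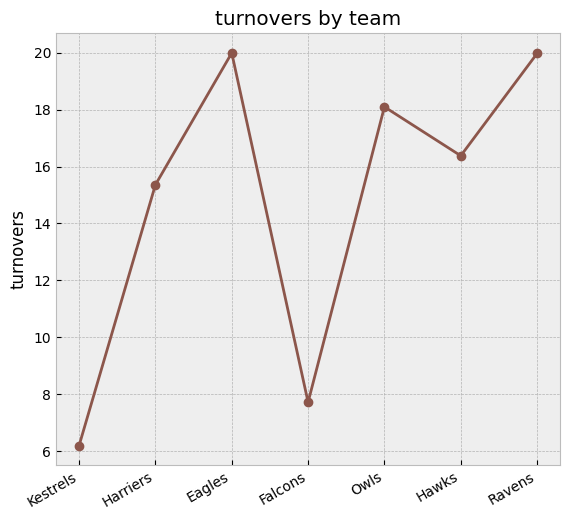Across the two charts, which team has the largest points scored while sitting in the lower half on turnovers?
Chart 2 median turnovers ≈ 16; below-median teams: Kestrels, Harriers, Falcons. Among those, Kestrels has the highest points scored (≈ 100).

Kestrels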